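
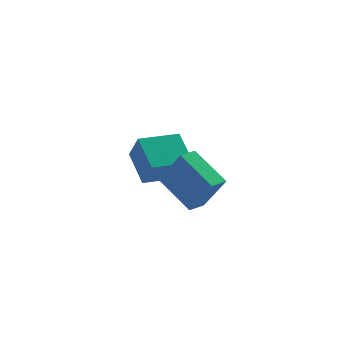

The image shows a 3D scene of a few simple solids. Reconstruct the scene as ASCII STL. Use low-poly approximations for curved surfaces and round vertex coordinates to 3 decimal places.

solid 
facet normal -0.967 -0.246 0.069
outer loop
vertex -0.769 -0.372 -0.248
vertex -1.072 1.056 0.603
vertex -1.029 0.306 -1.48
endloop
endfacet
facet normal 0.179 -0.845 -0.503
outer loop
vertex 0.692 0.744 -1.603
vertex -0.769 -0.372 -0.248
vertex -1.029 0.306 -1.48
endloop
endfacet
facet normal -0.967 -0.246 0.069
outer loop
vertex -1.029 0.306 -1.48
vertex -1.072 1.056 0.603
vertex -1.332 1.735 -0.629
endloop
endfacet
facet normal -0.182 0.474 -0.861
outer loop
vertex -1.332 1.735 -0.629
vertex 0.692 0.744 -1.603
vertex -1.029 0.306 -1.48
endloop
endfacet
facet normal 0.182 -0.475 0.861
outer loop
vertex -0.769 -0.372 -0.248
vertex 0.649 1.494 0.48
vertex -1.072 1.056 0.603
endloop
endfacet
facet normal 0.179 -0.845 -0.504
outer loop
vertex 0.952 0.065 -0.371
vertex -0.769 -0.372 -0.248
vertex 0.692 0.744 -1.603
endloop
endfacet
facet normal 0.182 -0.474 0.861
outer loop
vertex 0.952 0.065 -0.371
vertex 0.649 1.494 0.48
vertex -0.769 -0.372 -0.248
endloop
endfacet
facet normal -0.179 0.845 0.504
outer loop
vertex -1.072 1.056 0.603
vertex 0.649 1.494 0.48
vertex -1.332 1.735 -0.629
endloop
endfacet
facet normal -0.182 0.475 -0.861
outer loop
vertex 0.389 2.172 -0.752
vertex 0.692 0.744 -1.603
vertex -1.332 1.735 -0.629
endloop
endfacet
facet normal -0.179 0.846 0.503
outer loop
vertex -1.332 1.735 -0.629
vertex 0.649 1.494 0.48
vertex 0.389 2.172 -0.752
endloop
endfacet
facet normal 0.967 0.246 -0.068
outer loop
vertex 0.389 2.172 -0.752
vertex 0.952 0.065 -0.371
vertex 0.692 0.744 -1.603
endloop
endfacet
facet normal 0.967 0.246 -0.069
outer loop
vertex 0.649 1.494 0.48
vertex 0.952 0.065 -0.371
vertex 0.389 2.172 -0.752
endloop
endfacet
facet normal -0.483 0.728 0.487
outer loop
vertex -0.086 -2.86 1.821
vertex 0.553 -2.36 1.707
vertex -0.815 -2.288 0.242
endloop
endfacet
facet normal -0.780 -0.610 0.139
outer loop
vertex 0.107 -3.68 -0.687
vertex -0.086 -2.86 1.821
vertex -0.815 -2.288 0.242
endloop
endfacet
facet normal -0.482 0.728 0.486
outer loop
vertex -0.815 -2.288 0.242
vertex 0.553 -2.36 1.707
vertex -0.175 -1.788 0.128
endloop
endfacet
facet normal -0.398 0.312 -0.863
outer loop
vertex -0.175 -1.788 0.128
vertex 0.107 -3.68 -0.687
vertex -0.815 -2.288 0.242
endloop
endfacet
facet normal 0.398 -0.312 0.863
outer loop
vertex -0.086 -2.86 1.821
vertex 1.475 -3.752 0.778
vertex 0.553 -2.36 1.707
endloop
endfacet
facet normal -0.781 -0.609 0.139
outer loop
vertex 0.835 -4.252 0.892
vertex -0.086 -2.86 1.821
vertex 0.107 -3.68 -0.687
endloop
endfacet
facet normal 0.398 -0.313 0.863
outer loop
vertex 0.835 -4.252 0.892
vertex 1.475 -3.752 0.778
vertex -0.086 -2.86 1.821
endloop
endfacet
facet normal 0.780 0.610 -0.139
outer loop
vertex 0.553 -2.36 1.707
vertex 1.475 -3.752 0.778
vertex -0.175 -1.788 0.128
endloop
endfacet
facet normal -0.398 0.312 -0.863
outer loop
vertex 0.746 -3.18 -0.801
vertex 0.107 -3.68 -0.687
vertex -0.175 -1.788 0.128
endloop
endfacet
facet normal 0.780 0.609 -0.140
outer loop
vertex -0.175 -1.788 0.128
vertex 1.475 -3.752 0.778
vertex 0.746 -3.18 -0.801
endloop
endfacet
facet normal 0.483 -0.728 -0.486
outer loop
vertex 0.746 -3.18 -0.801
vertex 0.835 -4.252 0.892
vertex 0.107 -3.68 -0.687
endloop
endfacet
facet normal 0.482 -0.728 -0.487
outer loop
vertex 1.475 -3.752 0.778
vertex 0.835 -4.252 0.892
vertex 0.746 -3.18 -0.801
endloop
endfacet

endsolid


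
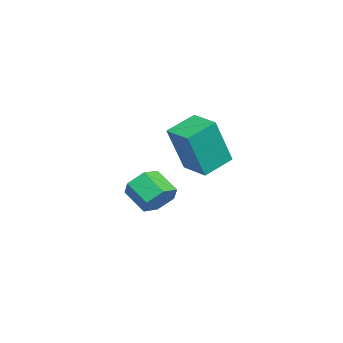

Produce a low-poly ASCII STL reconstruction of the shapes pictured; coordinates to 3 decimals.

solid 
facet normal -0.736 -0.677 0.014
outer loop
vertex -0.369 -1.02 3.968
vertex -1.068 -0.251 4.386
vertex -0.843 -0.539 2.289
endloop
endfacet
facet normal 0.624 -0.687 -0.373
outer loop
vertex -0.092 0.151 2.274
vertex -0.369 -1.02 3.968
vertex -0.843 -0.539 2.289
endloop
endfacet
facet normal -0.736 -0.677 0.014
outer loop
vertex -0.843 -0.539 2.289
vertex -1.068 -0.251 4.386
vertex -1.542 0.23 2.706
endloop
endfacet
facet normal -0.262 0.265 -0.928
outer loop
vertex -1.542 0.23 2.706
vertex -0.092 0.151 2.274
vertex -0.843 -0.539 2.289
endloop
endfacet
facet normal 0.263 -0.266 0.928
outer loop
vertex -0.369 -1.02 3.968
vertex -0.317 0.439 4.371
vertex -1.068 -0.251 4.386
endloop
endfacet
facet normal 0.624 -0.687 -0.373
outer loop
vertex 0.382 -0.33 3.954
vertex -0.369 -1.02 3.968
vertex -0.092 0.151 2.274
endloop
endfacet
facet normal 0.261 -0.266 0.928
outer loop
vertex 0.382 -0.33 3.954
vertex -0.317 0.439 4.371
vertex -0.369 -1.02 3.968
endloop
endfacet
facet normal -0.624 0.687 0.373
outer loop
vertex -1.068 -0.251 4.386
vertex -0.317 0.439 4.371
vertex -1.542 0.23 2.706
endloop
endfacet
facet normal -0.262 0.266 -0.928
outer loop
vertex -0.791 0.92 2.692
vertex -0.092 0.151 2.274
vertex -1.542 0.23 2.706
endloop
endfacet
facet normal -0.624 0.687 0.373
outer loop
vertex -1.542 0.23 2.706
vertex -0.317 0.439 4.371
vertex -0.791 0.92 2.692
endloop
endfacet
facet normal 0.736 0.677 -0.014
outer loop
vertex -0.791 0.92 2.692
vertex 0.382 -0.33 3.954
vertex -0.092 0.151 2.274
endloop
endfacet
facet normal 0.736 0.677 -0.014
outer loop
vertex -0.317 0.439 4.371
vertex 0.382 -0.33 3.954
vertex -0.791 0.92 2.692
endloop
endfacet
facet normal 0.564 0.633 -0.530
outer loop
vertex -2.919 -1.36 0.338
vertex -3.299 -1.491 -0.223
vertex -3.477 -0.977 0.202
endloop
endfacet
facet normal 0.169 0.539 0.825
outer loop
vertex -2.919 -1.36 0.338
vertex -3.477 -0.977 0.202
vertex -3.521 -2.039 0.904
endloop
endfacet
facet normal 0.170 0.539 0.825
outer loop
vertex -3.521 -2.039 0.904
vertex -3.477 -0.977 0.202
vertex -4.079 -1.656 0.769
endloop
endfacet
facet normal -0.564 -0.635 0.529
outer loop
vertex -3.521 -2.039 0.904
vertex -4.079 -1.656 0.769
vertex -3.901 -2.169 0.343
endloop
endfacet
facet normal 0.564 0.633 -0.530
outer loop
vertex -3.477 -0.977 0.202
vertex -3.299 -1.491 -0.223
vertex -3.857 -1.108 -0.359
endloop
endfacet
facet normal -0.616 0.749 0.243
outer loop
vertex -3.477 -0.977 0.202
vertex -3.857 -1.108 -0.359
vertex -4.079 -1.656 0.769
endloop
endfacet
facet normal -0.616 0.749 0.243
outer loop
vertex -4.079 -1.656 0.769
vertex -3.857 -1.108 -0.359
vertex -4.459 -1.787 0.208
endloop
endfacet
facet normal -0.563 -0.635 0.529
outer loop
vertex -4.079 -1.656 0.769
vertex -4.459 -1.787 0.208
vertex -3.901 -2.169 0.343
endloop
endfacet
facet normal 0.564 0.634 -0.529
outer loop
vertex -3.857 -1.108 -0.359
vertex -3.299 -1.491 -0.223
vertex -3.679 -1.621 -0.784
endloop
endfacet
facet normal -0.785 0.210 -0.582
outer loop
vertex -3.857 -1.108 -0.359
vertex -3.679 -1.621 -0.784
vertex -4.459 -1.787 0.208
endloop
endfacet
facet normal -0.785 0.211 -0.582
outer loop
vertex -4.459 -1.787 0.208
vertex -3.679 -1.621 -0.784
vertex -4.281 -2.3 -0.218
endloop
endfacet
facet normal -0.563 -0.635 0.529
outer loop
vertex -4.459 -1.787 0.208
vertex -4.281 -2.3 -0.218
vertex -3.901 -2.169 0.343
endloop
endfacet
facet normal 0.564 0.635 -0.529
outer loop
vertex -3.679 -1.621 -0.784
vertex -3.299 -1.491 -0.223
vertex -3.121 -2.004 -0.649
endloop
endfacet
facet normal -0.170 -0.538 -0.826
outer loop
vertex -3.679 -1.621 -0.784
vertex -3.121 -2.004 -0.649
vertex -4.281 -2.3 -0.218
endloop
endfacet
facet normal -0.169 -0.539 -0.825
outer loop
vertex -4.281 -2.3 -0.218
vertex -3.121 -2.004 -0.649
vertex -3.723 -2.683 -0.082
endloop
endfacet
facet normal -0.564 -0.633 0.530
outer loop
vertex -4.281 -2.3 -0.218
vertex -3.723 -2.683 -0.082
vertex -3.901 -2.169 0.343
endloop
endfacet
facet normal 0.563 0.635 -0.529
outer loop
vertex -3.121 -2.004 -0.649
vertex -3.299 -1.491 -0.223
vertex -2.741 -1.873 -0.088
endloop
endfacet
facet normal 0.616 -0.749 -0.243
outer loop
vertex -3.121 -2.004 -0.649
vertex -2.741 -1.873 -0.088
vertex -3.723 -2.683 -0.082
endloop
endfacet
facet normal 0.616 -0.749 -0.243
outer loop
vertex -3.723 -2.683 -0.082
vertex -2.741 -1.873 -0.088
vertex -3.343 -2.552 0.479
endloop
endfacet
facet normal -0.564 -0.633 0.530
outer loop
vertex -3.723 -2.683 -0.082
vertex -3.343 -2.552 0.479
vertex -3.901 -2.169 0.343
endloop
endfacet
facet normal 0.563 0.635 -0.529
outer loop
vertex -2.741 -1.873 -0.088
vertex -3.299 -1.491 -0.223
vertex -2.919 -1.36 0.338
endloop
endfacet
facet normal 0.786 -0.211 0.582
outer loop
vertex -2.741 -1.873 -0.088
vertex -2.919 -1.36 0.338
vertex -3.343 -2.552 0.479
endloop
endfacet
facet normal 0.785 -0.210 0.583
outer loop
vertex -3.343 -2.552 0.479
vertex -2.919 -1.36 0.338
vertex -3.521 -2.039 0.904
endloop
endfacet
facet normal -0.564 -0.634 0.529
outer loop
vertex -3.343 -2.552 0.479
vertex -3.521 -2.039 0.904
vertex -3.901 -2.169 0.343
endloop
endfacet

endsolid


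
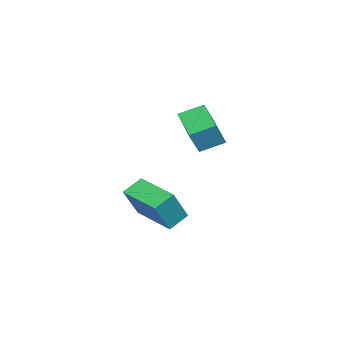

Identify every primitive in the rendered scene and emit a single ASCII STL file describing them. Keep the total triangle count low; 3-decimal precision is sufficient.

solid 
facet normal -0.474 0.211 -0.855
outer loop
vertex 2.707 3.89 3.916
vertex 4.265 4.84 3.287
vertex 3.133 2.868 3.427
endloop
endfacet
facet normal -0.807 -0.492 0.326
outer loop
vertex 3.735 2.6 4.513
vertex 2.707 3.89 3.916
vertex 3.133 2.868 3.427
endloop
endfacet
facet normal -0.474 0.212 -0.855
outer loop
vertex 3.133 2.868 3.427
vertex 4.265 4.84 3.287
vertex 4.691 3.819 2.798
endloop
endfacet
facet normal 0.352 -0.844 -0.404
outer loop
vertex 4.691 3.819 2.798
vertex 3.735 2.6 4.513
vertex 3.133 2.868 3.427
endloop
endfacet
facet normal -0.352 0.845 0.404
outer loop
vertex 2.707 3.89 3.916
vertex 4.867 4.572 4.373
vertex 4.265 4.84 3.287
endloop
endfacet
facet normal -0.807 -0.493 0.325
outer loop
vertex 3.309 3.621 5.002
vertex 2.707 3.89 3.916
vertex 3.735 2.6 4.513
endloop
endfacet
facet normal -0.352 0.844 0.404
outer loop
vertex 3.309 3.621 5.002
vertex 4.867 4.572 4.373
vertex 2.707 3.89 3.916
endloop
endfacet
facet normal 0.807 0.493 -0.326
outer loop
vertex 4.265 4.84 3.287
vertex 4.867 4.572 4.373
vertex 4.691 3.819 2.798
endloop
endfacet
facet normal 0.352 -0.844 -0.404
outer loop
vertex 5.293 3.55 3.884
vertex 3.735 2.6 4.513
vertex 4.691 3.819 2.798
endloop
endfacet
facet normal 0.807 0.492 -0.326
outer loop
vertex 4.691 3.819 2.798
vertex 4.867 4.572 4.373
vertex 5.293 3.55 3.884
endloop
endfacet
facet normal 0.474 -0.212 0.855
outer loop
vertex 5.293 3.55 3.884
vertex 3.309 3.621 5.002
vertex 3.735 2.6 4.513
endloop
endfacet
facet normal 0.474 -0.211 0.855
outer loop
vertex 4.867 4.572 4.373
vertex 3.309 3.621 5.002
vertex 5.293 3.55 3.884
endloop
endfacet
facet normal -0.534 -0.831 0.157
outer loop
vertex 3.978 0.269 -0.118
vertex 3.251 0.848 0.471
vertex 3.002 0.606 -1.653
endloop
endfacet
facet normal 0.661 -0.526 -0.536
outer loop
vertex 4.149 2.392 -1.991
vertex 3.978 0.269 -0.118
vertex 3.002 0.606 -1.653
endloop
endfacet
facet normal -0.533 -0.831 0.157
outer loop
vertex 3.002 0.606 -1.653
vertex 3.251 0.848 0.471
vertex 2.275 1.184 -1.064
endloop
endfacet
facet normal -0.528 0.182 -0.830
outer loop
vertex 2.275 1.184 -1.064
vertex 4.149 2.392 -1.991
vertex 3.002 0.606 -1.653
endloop
endfacet
facet normal 0.528 -0.182 0.830
outer loop
vertex 3.978 0.269 -0.118
vertex 4.398 2.634 0.133
vertex 3.251 0.848 0.471
endloop
endfacet
facet normal 0.661 -0.526 -0.535
outer loop
vertex 5.125 2.056 -0.456
vertex 3.978 0.269 -0.118
vertex 4.149 2.392 -1.991
endloop
endfacet
facet normal 0.528 -0.182 0.830
outer loop
vertex 5.125 2.056 -0.456
vertex 4.398 2.634 0.133
vertex 3.978 0.269 -0.118
endloop
endfacet
facet normal -0.661 0.526 0.535
outer loop
vertex 3.251 0.848 0.471
vertex 4.398 2.634 0.133
vertex 2.275 1.184 -1.064
endloop
endfacet
facet normal -0.528 0.182 -0.830
outer loop
vertex 3.422 2.971 -1.402
vertex 4.149 2.392 -1.991
vertex 2.275 1.184 -1.064
endloop
endfacet
facet normal -0.661 0.526 0.536
outer loop
vertex 2.275 1.184 -1.064
vertex 4.398 2.634 0.133
vertex 3.422 2.971 -1.402
endloop
endfacet
facet normal 0.534 0.831 -0.158
outer loop
vertex 3.422 2.971 -1.402
vertex 5.125 2.056 -0.456
vertex 4.149 2.392 -1.991
endloop
endfacet
facet normal 0.534 0.831 -0.157
outer loop
vertex 4.398 2.634 0.133
vertex 5.125 2.056 -0.456
vertex 3.422 2.971 -1.402
endloop
endfacet

endsolid


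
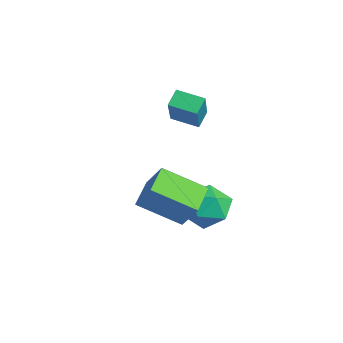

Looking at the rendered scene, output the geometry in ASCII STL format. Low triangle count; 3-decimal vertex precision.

solid 
facet normal -0.489 0.587 0.645
outer loop
vertex -1.085 -2.364 4.213
vertex -0.327 -1.413 3.922
vertex -2.458 -1.756 2.619
endloop
endfacet
facet normal -0.607 -0.760 0.233
outer loop
vertex -2.033 -2.267 2.058
vertex -1.085 -2.364 4.213
vertex -2.458 -1.756 2.619
endloop
endfacet
facet normal -0.489 0.588 0.645
outer loop
vertex -2.458 -1.756 2.619
vertex -0.327 -1.413 3.922
vertex -1.7 -0.806 2.328
endloop
endfacet
facet normal -0.627 0.277 -0.728
outer loop
vertex -1.7 -0.806 2.328
vertex -2.033 -2.267 2.058
vertex -2.458 -1.756 2.619
endloop
endfacet
facet normal 0.627 -0.277 0.728
outer loop
vertex -1.085 -2.364 4.213
vertex 0.098 -1.924 3.361
vertex -0.327 -1.413 3.922
endloop
endfacet
facet normal -0.606 -0.761 0.232
outer loop
vertex -0.66 -2.874 3.652
vertex -1.085 -2.364 4.213
vertex -2.033 -2.267 2.058
endloop
endfacet
facet normal 0.627 -0.278 0.728
outer loop
vertex -0.66 -2.874 3.652
vertex 0.098 -1.924 3.361
vertex -1.085 -2.364 4.213
endloop
endfacet
facet normal 0.607 0.760 -0.233
outer loop
vertex -0.327 -1.413 3.922
vertex 0.098 -1.924 3.361
vertex -1.7 -0.806 2.328
endloop
endfacet
facet normal -0.627 0.277 -0.728
outer loop
vertex -1.275 -1.316 1.767
vertex -2.033 -2.267 2.058
vertex -1.7 -0.806 2.328
endloop
endfacet
facet normal 0.606 0.761 -0.232
outer loop
vertex -1.7 -0.806 2.328
vertex 0.098 -1.924 3.361
vertex -1.275 -1.316 1.767
endloop
endfacet
facet normal 0.489 -0.587 -0.645
outer loop
vertex -1.275 -1.316 1.767
vertex -0.66 -2.874 3.652
vertex -2.033 -2.267 2.058
endloop
endfacet
facet normal 0.489 -0.587 -0.645
outer loop
vertex 0.098 -1.924 3.361
vertex -0.66 -2.874 3.652
vertex -1.275 -1.316 1.767
endloop
endfacet
facet normal -0.544 -0.225 -0.808
outer loop
vertex 1.341 -4.478 0.626
vertex 2.162 -2.863 -0.376
vertex 2.376 -5.296 0.156
endloop
endfacet
facet normal -0.397 -0.780 0.484
outer loop
vertex 3.198 -4.957 1.376
vertex 1.341 -4.478 0.626
vertex 2.376 -5.296 0.156
endloop
endfacet
facet normal -0.544 -0.225 -0.808
outer loop
vertex 2.376 -5.296 0.156
vertex 2.162 -2.863 -0.376
vertex 3.197 -3.681 -0.846
endloop
endfacet
facet normal 0.739 -0.584 -0.336
outer loop
vertex 3.197 -3.681 -0.846
vertex 3.198 -4.957 1.376
vertex 2.376 -5.296 0.156
endloop
endfacet
facet normal -0.739 0.584 0.336
outer loop
vertex 1.341 -4.478 0.626
vertex 2.984 -2.524 0.844
vertex 2.162 -2.863 -0.376
endloop
endfacet
facet normal -0.397 -0.780 0.484
outer loop
vertex 2.163 -4.139 1.846
vertex 1.341 -4.478 0.626
vertex 3.198 -4.957 1.376
endloop
endfacet
facet normal -0.739 0.584 0.336
outer loop
vertex 2.163 -4.139 1.846
vertex 2.984 -2.524 0.844
vertex 1.341 -4.478 0.626
endloop
endfacet
facet normal 0.397 0.780 -0.484
outer loop
vertex 2.162 -2.863 -0.376
vertex 2.984 -2.524 0.844
vertex 3.197 -3.681 -0.846
endloop
endfacet
facet normal 0.739 -0.584 -0.336
outer loop
vertex 4.019 -3.342 0.374
vertex 3.198 -4.957 1.376
vertex 3.197 -3.681 -0.846
endloop
endfacet
facet normal 0.397 0.780 -0.484
outer loop
vertex 3.197 -3.681 -0.846
vertex 2.984 -2.524 0.844
vertex 4.019 -3.342 0.374
endloop
endfacet
facet normal 0.544 0.225 0.808
outer loop
vertex 4.019 -3.342 0.374
vertex 2.163 -4.139 1.846
vertex 3.198 -4.957 1.376
endloop
endfacet
facet normal 0.544 0.225 0.808
outer loop
vertex 2.984 -2.524 0.844
vertex 2.163 -4.139 1.846
vertex 4.019 -3.342 0.374
endloop
endfacet
facet normal -0.467 -0.845 0.259
outer loop
vertex 0.125 -2.301 -1.243
vertex 0.949 -2.918 -1.771
vertex 1.062 -2.638 -0.655
endloop
endfacet
facet normal -0.584 -0.332 0.741
outer loop
vertex 0.125 -2.301 -1.243
vertex 1.062 -2.638 -0.655
vertex 0.641 -1.571 -0.509
endloop
endfacet
facet normal -0.887 0.220 0.405
outer loop
vertex 0.125 -2.301 -1.243
vertex 0.641 -1.571 -0.509
vertex 0.267 -1.191 -1.536
endloop
endfacet
facet normal -0.958 0.048 -0.284
outer loop
vertex 0.125 -2.301 -1.243
vertex 0.267 -1.191 -1.536
vertex 0.457 -2.024 -2.316
endloop
endfacet
facet normal -0.697 -0.612 -0.374
outer loop
vertex 0.125 -2.301 -1.243
vertex 0.457 -2.024 -2.316
vertex 0.949 -2.918 -1.771
endloop
endfacet
facet normal 0.048 -0.117 0.992
outer loop
vertex 0.641 -1.571 -0.509
vertex 1.062 -2.638 -0.655
vertex 1.783 -1.736 -0.584
endloop
endfacet
facet normal 0.238 -0.947 0.214
outer loop
vertex 1.062 -2.638 -0.655
vertex 0.949 -2.918 -1.771
vertex 1.973 -2.569 -1.364
endloop
endfacet
facet normal -0.135 -0.569 -0.811
outer loop
vertex 0.949 -2.918 -1.771
vertex 0.457 -2.024 -2.316
vertex 1.599 -2.189 -2.391
endloop
endfacet
facet normal -0.556 0.497 -0.666
outer loop
vertex 0.457 -2.024 -2.316
vertex 0.267 -1.191 -1.536
vertex 1.178 -1.122 -2.245
endloop
endfacet
facet normal -0.443 0.776 0.449
outer loop
vertex 0.267 -1.191 -1.536
vertex 0.641 -1.571 -0.509
vertex 1.291 -0.842 -1.129
endloop
endfacet
facet normal 0.958 -0.048 0.284
outer loop
vertex 2.115 -1.459 -1.657
vertex 1.783 -1.736 -0.584
vertex 1.973 -2.569 -1.364
endloop
endfacet
facet normal 0.887 -0.220 -0.405
outer loop
vertex 2.115 -1.459 -1.657
vertex 1.973 -2.569 -1.364
vertex 1.599 -2.189 -2.391
endloop
endfacet
facet normal 0.584 0.332 -0.741
outer loop
vertex 2.115 -1.459 -1.657
vertex 1.599 -2.189 -2.391
vertex 1.178 -1.122 -2.245
endloop
endfacet
facet normal 0.467 0.845 -0.259
outer loop
vertex 2.115 -1.459 -1.657
vertex 1.178 -1.122 -2.245
vertex 1.291 -0.842 -1.129
endloop
endfacet
facet normal 0.697 0.612 0.374
outer loop
vertex 2.115 -1.459 -1.657
vertex 1.291 -0.842 -1.129
vertex 1.783 -1.736 -0.584
endloop
endfacet
facet normal 0.556 -0.497 0.666
outer loop
vertex 1.973 -2.569 -1.364
vertex 1.783 -1.736 -0.584
vertex 1.062 -2.638 -0.655
endloop
endfacet
facet normal 0.443 -0.776 -0.449
outer loop
vertex 1.599 -2.189 -2.391
vertex 1.973 -2.569 -1.364
vertex 0.949 -2.918 -1.771
endloop
endfacet
facet normal -0.048 0.117 -0.992
outer loop
vertex 1.178 -1.122 -2.245
vertex 1.599 -2.189 -2.391
vertex 0.457 -2.024 -2.316
endloop
endfacet
facet normal -0.238 0.947 -0.214
outer loop
vertex 1.291 -0.842 -1.129
vertex 1.178 -1.122 -2.245
vertex 0.267 -1.191 -1.536
endloop
endfacet
facet normal 0.135 0.569 0.811
outer loop
vertex 1.783 -1.736 -0.584
vertex 1.291 -0.842 -1.129
vertex 0.641 -1.571 -0.509
endloop
endfacet

endsolid


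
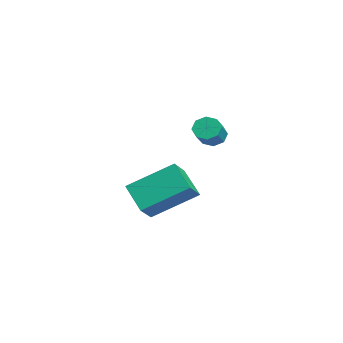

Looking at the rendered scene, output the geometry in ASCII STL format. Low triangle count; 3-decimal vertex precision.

solid 
facet normal -0.628 0.466 -0.622
outer loop
vertex -1.373 -3.197 -4.404
vertex -1.134 -1.419 -3.313
vertex -0.304 -2.843 -5.218
endloop
endfacet
facet normal -0.115 -0.847 -0.519
outer loop
vertex 0.394 -3.361 -4.527
vertex -1.373 -3.197 -4.404
vertex -0.304 -2.843 -5.218
endloop
endfacet
facet normal -0.628 0.467 -0.623
outer loop
vertex -0.304 -2.843 -5.218
vertex -1.134 -1.419 -3.313
vertex -0.064 -1.064 -4.127
endloop
endfacet
facet normal 0.769 0.255 -0.586
outer loop
vertex -0.064 -1.064 -4.127
vertex 0.394 -3.361 -4.527
vertex -0.304 -2.843 -5.218
endloop
endfacet
facet normal -0.769 -0.256 0.585
outer loop
vertex -1.373 -3.197 -4.404
vertex -0.436 -1.937 -2.622
vertex -1.134 -1.419 -3.313
endloop
endfacet
facet normal -0.115 -0.846 -0.520
outer loop
vertex -0.676 -3.716 -3.713
vertex -1.373 -3.197 -4.404
vertex 0.394 -3.361 -4.527
endloop
endfacet
facet normal -0.770 -0.255 0.585
outer loop
vertex -0.676 -3.716 -3.713
vertex -0.436 -1.937 -2.622
vertex -1.373 -3.197 -4.404
endloop
endfacet
facet normal 0.114 0.847 0.519
outer loop
vertex -1.134 -1.419 -3.313
vertex -0.436 -1.937 -2.622
vertex -0.064 -1.064 -4.127
endloop
endfacet
facet normal 0.770 0.255 -0.585
outer loop
vertex 0.633 -1.583 -3.436
vertex 0.394 -3.361 -4.527
vertex -0.064 -1.064 -4.127
endloop
endfacet
facet normal 0.115 0.847 0.520
outer loop
vertex -0.064 -1.064 -4.127
vertex -0.436 -1.937 -2.622
vertex 0.633 -1.583 -3.436
endloop
endfacet
facet normal 0.628 -0.466 0.623
outer loop
vertex 0.633 -1.583 -3.436
vertex -0.676 -3.716 -3.713
vertex 0.394 -3.361 -4.527
endloop
endfacet
facet normal 0.628 -0.467 0.622
outer loop
vertex -0.436 -1.937 -2.622
vertex -0.676 -3.716 -3.713
vertex 0.633 -1.583 -3.436
endloop
endfacet
facet normal -0.708 0.375 -0.598
outer loop
vertex 2.395 -1.152 -0.716
vertex 2.071 -1.1 -0.3
vertex 2.433 -0.791 -0.535
endloop
endfacet
facet normal 0.700 0.260 -0.666
outer loop
vertex 2.395 -1.152 -0.716
vertex 2.433 -0.791 -0.535
vertex 3.153 -1.553 -0.076
endloop
endfacet
facet normal 0.700 0.261 -0.664
outer loop
vertex 3.153 -1.553 -0.076
vertex 2.433 -0.791 -0.535
vertex 3.19 -1.192 0.105
endloop
endfacet
facet normal 0.708 -0.373 0.599
outer loop
vertex 3.153 -1.553 -0.076
vertex 3.19 -1.192 0.105
vertex 2.829 -1.5 0.34
endloop
endfacet
facet normal -0.708 0.374 -0.599
outer loop
vertex 2.433 -0.791 -0.535
vertex 2.071 -1.1 -0.3
vertex 2.258 -0.611 -0.216
endloop
endfacet
facet normal 0.560 0.814 -0.152
outer loop
vertex 2.433 -0.791 -0.535
vertex 2.258 -0.611 -0.216
vertex 3.19 -1.192 0.105
endloop
endfacet
facet normal 0.560 0.814 -0.154
outer loop
vertex 3.19 -1.192 0.105
vertex 2.258 -0.611 -0.216
vertex 3.016 -1.012 0.424
endloop
endfacet
facet normal 0.709 -0.374 0.598
outer loop
vertex 3.19 -1.192 0.105
vertex 3.016 -1.012 0.424
vertex 2.829 -1.5 0.34
endloop
endfacet
facet normal -0.709 0.374 -0.598
outer loop
vertex 2.258 -0.611 -0.216
vertex 2.071 -1.1 -0.3
vertex 1.975 -0.717 0.053
endloop
endfacet
facet normal 0.092 0.889 0.448
outer loop
vertex 2.258 -0.611 -0.216
vertex 1.975 -0.717 0.053
vertex 3.016 -1.012 0.424
endloop
endfacet
facet normal 0.093 0.890 0.447
outer loop
vertex 3.016 -1.012 0.424
vertex 1.975 -0.717 0.053
vertex 2.732 -1.118 0.694
endloop
endfacet
facet normal 0.708 -0.374 0.598
outer loop
vertex 3.016 -1.012 0.424
vertex 2.732 -1.118 0.694
vertex 2.829 -1.5 0.34
endloop
endfacet
facet normal -0.708 0.375 -0.599
outer loop
vertex 1.975 -0.717 0.053
vertex 2.071 -1.1 -0.3
vertex 1.747 -1.047 0.116
endloop
endfacet
facet normal -0.429 0.446 0.786
outer loop
vertex 1.975 -0.717 0.053
vertex 1.747 -1.047 0.116
vertex 2.732 -1.118 0.694
endloop
endfacet
facet normal -0.430 0.443 0.787
outer loop
vertex 2.732 -1.118 0.694
vertex 1.747 -1.047 0.116
vertex 2.505 -1.448 0.756
endloop
endfacet
facet normal 0.708 -0.375 0.598
outer loop
vertex 2.732 -1.118 0.694
vertex 2.505 -1.448 0.756
vertex 2.829 -1.5 0.34
endloop
endfacet
facet normal -0.708 0.373 -0.599
outer loop
vertex 1.747 -1.047 0.116
vertex 2.071 -1.1 -0.3
vertex 1.71 -1.408 -0.065
endloop
endfacet
facet normal -0.700 -0.262 0.665
outer loop
vertex 1.747 -1.047 0.116
vertex 1.71 -1.408 -0.065
vertex 2.505 -1.448 0.756
endloop
endfacet
facet normal -0.700 -0.260 0.665
outer loop
vertex 2.505 -1.448 0.756
vertex 1.71 -1.408 -0.065
vertex 2.467 -1.809 0.575
endloop
endfacet
facet normal 0.708 -0.375 0.598
outer loop
vertex 2.505 -1.448 0.756
vertex 2.467 -1.809 0.575
vertex 2.829 -1.5 0.34
endloop
endfacet
facet normal -0.709 0.374 -0.598
outer loop
vertex 1.71 -1.408 -0.065
vertex 2.071 -1.1 -0.3
vertex 1.884 -1.588 -0.384
endloop
endfacet
facet normal -0.561 -0.814 0.153
outer loop
vertex 1.71 -1.408 -0.065
vertex 1.884 -1.588 -0.384
vertex 2.467 -1.809 0.575
endloop
endfacet
facet normal -0.560 -0.815 0.153
outer loop
vertex 2.467 -1.809 0.575
vertex 1.884 -1.588 -0.384
vertex 2.642 -1.989 0.256
endloop
endfacet
facet normal 0.708 -0.374 0.599
outer loop
vertex 2.467 -1.809 0.575
vertex 2.642 -1.989 0.256
vertex 2.829 -1.5 0.34
endloop
endfacet
facet normal -0.708 0.374 -0.598
outer loop
vertex 1.884 -1.588 -0.384
vertex 2.071 -1.1 -0.3
vertex 2.168 -1.482 -0.654
endloop
endfacet
facet normal -0.093 -0.890 -0.447
outer loop
vertex 1.884 -1.588 -0.384
vertex 2.168 -1.482 -0.654
vertex 2.642 -1.989 0.256
endloop
endfacet
facet normal -0.092 -0.889 -0.448
outer loop
vertex 2.642 -1.989 0.256
vertex 2.168 -1.482 -0.654
vertex 2.925 -1.883 -0.013
endloop
endfacet
facet normal 0.709 -0.374 0.598
outer loop
vertex 2.642 -1.989 0.256
vertex 2.925 -1.883 -0.013
vertex 2.829 -1.5 0.34
endloop
endfacet
facet normal -0.708 0.375 -0.598
outer loop
vertex 2.168 -1.482 -0.654
vertex 2.071 -1.1 -0.3
vertex 2.395 -1.152 -0.716
endloop
endfacet
facet normal 0.430 -0.444 -0.786
outer loop
vertex 2.168 -1.482 -0.654
vertex 2.395 -1.152 -0.716
vertex 2.925 -1.883 -0.013
endloop
endfacet
facet normal 0.428 -0.446 -0.786
outer loop
vertex 2.925 -1.883 -0.013
vertex 2.395 -1.152 -0.716
vertex 3.153 -1.553 -0.076
endloop
endfacet
facet normal 0.708 -0.375 0.599
outer loop
vertex 2.925 -1.883 -0.013
vertex 3.153 -1.553 -0.076
vertex 2.829 -1.5 0.34
endloop
endfacet

endsolid


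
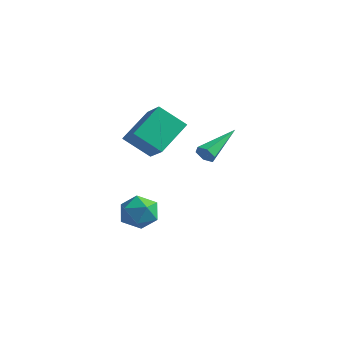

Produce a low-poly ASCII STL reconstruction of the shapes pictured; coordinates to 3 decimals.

solid 
facet normal 0.056 0.994 0.089
outer loop
vertex -0.174 2.015 -1.487
vertex -0.855 1.989 -0.771
vertex 0.104 1.915 -0.543
endloop
endfacet
facet normal 0.681 0.722 -0.124
outer loop
vertex -0.174 2.015 -1.487
vertex 0.104 1.915 -0.543
vertex 0.544 1.379 -1.248
endloop
endfacet
facet normal 0.571 0.368 -0.734
outer loop
vertex -0.174 2.015 -1.487
vertex 0.544 1.379 -1.248
vertex -0.142 1.122 -1.91
endloop
endfacet
facet normal -0.122 0.421 -0.899
outer loop
vertex -0.174 2.015 -1.487
vertex -0.142 1.122 -1.91
vertex -1.007 1.499 -1.616
endloop
endfacet
facet normal -0.441 0.809 -0.390
outer loop
vertex -0.174 2.015 -1.487
vertex -1.007 1.499 -1.616
vertex -0.855 1.989 -0.771
endloop
endfacet
facet normal 0.895 0.252 0.367
outer loop
vertex 0.544 1.379 -1.248
vertex 0.104 1.915 -0.543
vertex 0.307 0.961 -0.384
endloop
endfacet
facet normal -0.116 0.692 0.712
outer loop
vertex 0.104 1.915 -0.543
vertex -0.855 1.989 -0.771
vertex -0.558 1.338 -0.09
endloop
endfacet
facet normal -0.918 0.392 -0.062
outer loop
vertex -0.855 1.989 -0.771
vertex -1.007 1.499 -1.616
vertex -1.244 1.081 -0.752
endloop
endfacet
facet normal -0.403 -0.233 -0.885
outer loop
vertex -1.007 1.499 -1.616
vertex -0.142 1.122 -1.91
vertex -0.804 0.545 -1.457
endloop
endfacet
facet normal 0.717 -0.320 -0.619
outer loop
vertex -0.142 1.122 -1.91
vertex 0.544 1.379 -1.248
vertex 0.155 0.471 -1.229
endloop
endfacet
facet normal 0.122 -0.421 0.899
outer loop
vertex -0.526 0.445 -0.513
vertex 0.307 0.961 -0.384
vertex -0.558 1.338 -0.09
endloop
endfacet
facet normal -0.571 -0.368 0.734
outer loop
vertex -0.526 0.445 -0.513
vertex -0.558 1.338 -0.09
vertex -1.244 1.081 -0.752
endloop
endfacet
facet normal -0.681 -0.722 0.124
outer loop
vertex -0.526 0.445 -0.513
vertex -1.244 1.081 -0.752
vertex -0.804 0.545 -1.457
endloop
endfacet
facet normal -0.056 -0.994 -0.089
outer loop
vertex -0.526 0.445 -0.513
vertex -0.804 0.545 -1.457
vertex 0.155 0.471 -1.229
endloop
endfacet
facet normal 0.441 -0.809 0.390
outer loop
vertex -0.526 0.445 -0.513
vertex 0.155 0.471 -1.229
vertex 0.307 0.961 -0.384
endloop
endfacet
facet normal 0.403 0.233 0.885
outer loop
vertex -0.558 1.338 -0.09
vertex 0.307 0.961 -0.384
vertex 0.104 1.915 -0.543
endloop
endfacet
facet normal -0.717 0.320 0.619
outer loop
vertex -1.244 1.081 -0.752
vertex -0.558 1.338 -0.09
vertex -0.855 1.989 -0.771
endloop
endfacet
facet normal -0.895 -0.252 -0.367
outer loop
vertex -0.804 0.545 -1.457
vertex -1.244 1.081 -0.752
vertex -1.007 1.499 -1.616
endloop
endfacet
facet normal 0.116 -0.692 -0.712
outer loop
vertex 0.155 0.471 -1.229
vertex -0.804 0.545 -1.457
vertex -0.142 1.122 -1.91
endloop
endfacet
facet normal 0.918 -0.392 0.062
outer loop
vertex 0.307 0.961 -0.384
vertex 0.155 0.471 -1.229
vertex 0.544 1.379 -1.248
endloop
endfacet
facet normal -0.048 -0.928 -0.371
outer loop
vertex 2.627 2.539 2.456
vertex 2.339 2.387 2.874
vertex 2.098 2.573 2.44
endloop
endfacet
facet normal 0.061 0.554 -0.830
outer loop
vertex 2.627 2.539 2.456
vertex 2.098 2.573 2.44
vertex 2.441 4.373 3.666
endloop
endfacet
facet normal -0.048 -0.928 -0.371
outer loop
vertex 2.098 2.573 2.44
vertex 2.339 2.387 2.874
vertex 1.81 2.421 2.858
endloop
endfacet
facet normal -0.809 0.428 -0.402
outer loop
vertex 2.098 2.573 2.44
vertex 1.81 2.421 2.858
vertex 2.441 4.373 3.666
endloop
endfacet
facet normal -0.048 -0.928 -0.371
outer loop
vertex 1.81 2.421 2.858
vertex 2.339 2.387 2.874
vertex 2.051 2.235 3.292
endloop
endfacet
facet normal -0.860 0.068 0.507
outer loop
vertex 1.81 2.421 2.858
vertex 2.051 2.235 3.292
vertex 2.441 4.373 3.666
endloop
endfacet
facet normal -0.046 -0.928 -0.369
outer loop
vertex 2.051 2.235 3.292
vertex 2.339 2.387 2.874
vertex 2.579 2.202 3.309
endloop
endfacet
facet normal -0.042 -0.165 0.985
outer loop
vertex 2.051 2.235 3.292
vertex 2.579 2.202 3.309
vertex 2.441 4.373 3.666
endloop
endfacet
facet normal -0.047 -0.928 -0.369
outer loop
vertex 2.579 2.202 3.309
vertex 2.339 2.387 2.874
vertex 2.868 2.354 2.89
endloop
endfacet
facet normal 0.829 -0.039 0.558
outer loop
vertex 2.579 2.202 3.309
vertex 2.868 2.354 2.89
vertex 2.441 4.373 3.666
endloop
endfacet
facet normal -0.047 -0.928 -0.370
outer loop
vertex 2.868 2.354 2.89
vertex 2.339 2.387 2.874
vertex 2.627 2.539 2.456
endloop
endfacet
facet normal 0.879 0.321 -0.351
outer loop
vertex 2.868 2.354 2.89
vertex 2.627 2.539 2.456
vertex 2.441 4.373 3.666
endloop
endfacet
facet normal -0.673 -0.377 0.636
outer loop
vertex 0.2 1.946 5.298
vertex -0.885 2.514 4.486
vertex 0.128 0.313 4.253
endloop
endfacet
facet normal 0.739 -0.386 0.552
outer loop
vertex 1.185 0.906 3.254
vertex 0.2 1.946 5.298
vertex 0.128 0.313 4.253
endloop
endfacet
facet normal -0.674 -0.377 0.635
outer loop
vertex 0.128 0.313 4.253
vertex -0.885 2.514 4.486
vertex -0.957 0.881 3.44
endloop
endfacet
facet normal -0.037 -0.842 -0.539
outer loop
vertex -0.957 0.881 3.44
vertex 1.185 0.906 3.254
vertex 0.128 0.313 4.253
endloop
endfacet
facet normal 0.037 0.842 0.539
outer loop
vertex 0.2 1.946 5.298
vertex 0.172 3.107 3.487
vertex -0.885 2.514 4.486
endloop
endfacet
facet normal 0.738 -0.386 0.553
outer loop
vertex 1.257 2.539 4.3
vertex 0.2 1.946 5.298
vertex 1.185 0.906 3.254
endloop
endfacet
facet normal 0.037 0.842 0.539
outer loop
vertex 1.257 2.539 4.3
vertex 0.172 3.107 3.487
vertex 0.2 1.946 5.298
endloop
endfacet
facet normal -0.739 0.386 -0.552
outer loop
vertex -0.885 2.514 4.486
vertex 0.172 3.107 3.487
vertex -0.957 0.881 3.44
endloop
endfacet
facet normal -0.037 -0.841 -0.539
outer loop
vertex 0.1 1.474 2.442
vertex 1.185 0.906 3.254
vertex -0.957 0.881 3.44
endloop
endfacet
facet normal -0.739 0.386 -0.553
outer loop
vertex -0.957 0.881 3.44
vertex 0.172 3.107 3.487
vertex 0.1 1.474 2.442
endloop
endfacet
facet normal 0.673 0.377 -0.636
outer loop
vertex 0.1 1.474 2.442
vertex 1.257 2.539 4.3
vertex 1.185 0.906 3.254
endloop
endfacet
facet normal 0.674 0.377 -0.636
outer loop
vertex 0.172 3.107 3.487
vertex 1.257 2.539 4.3
vertex 0.1 1.474 2.442
endloop
endfacet

endsolid


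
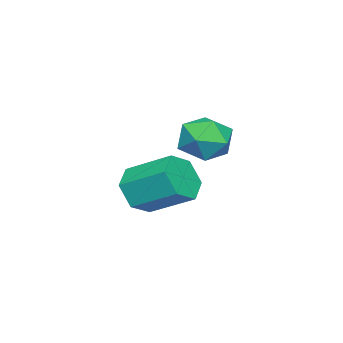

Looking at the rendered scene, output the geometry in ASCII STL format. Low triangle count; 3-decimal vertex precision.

solid 
facet normal 0.002 -0.885 -0.465
outer loop
vertex -1.705 -1.619 -0.325
vertex -2.548 -1.371 -0.801
vertex -1.661 -1.155 -1.209
endloop
endfacet
facet normal 0.999 -0.019 0.040
outer loop
vertex -1.705 -1.619 -0.325
vertex -1.661 -1.155 -1.209
vertex -1.709 0.063 0.558
endloop
endfacet
facet normal 0.999 -0.019 0.040
outer loop
vertex -1.709 0.063 0.558
vertex -1.661 -1.155 -1.209
vertex -1.665 0.527 -0.327
endloop
endfacet
facet normal -0.002 0.886 0.464
outer loop
vertex -1.709 0.063 0.558
vertex -1.665 0.527 -0.327
vertex -2.552 0.311 0.081
endloop
endfacet
facet normal 0.002 -0.886 -0.464
outer loop
vertex -1.661 -1.155 -1.209
vertex -2.548 -1.371 -0.801
vertex -2.504 -0.907 -1.686
endloop
endfacet
facet normal 0.538 0.393 -0.746
outer loop
vertex -1.661 -1.155 -1.209
vertex -2.504 -0.907 -1.686
vertex -1.665 0.527 -0.327
endloop
endfacet
facet normal 0.537 0.393 -0.746
outer loop
vertex -1.665 0.527 -0.327
vertex -2.504 -0.907 -1.686
vertex -2.508 0.775 -0.803
endloop
endfacet
facet normal -0.002 0.885 0.465
outer loop
vertex -1.665 0.527 -0.327
vertex -2.508 0.775 -0.803
vertex -2.552 0.311 0.081
endloop
endfacet
facet normal 0.002 -0.886 -0.464
outer loop
vertex -2.504 -0.907 -1.686
vertex -2.548 -1.371 -0.801
vertex -3.391 -1.123 -1.278
endloop
endfacet
facet normal -0.462 0.411 -0.786
outer loop
vertex -2.504 -0.907 -1.686
vertex -3.391 -1.123 -1.278
vertex -2.508 0.775 -0.803
endloop
endfacet
facet normal -0.462 0.411 -0.786
outer loop
vertex -2.508 0.775 -0.803
vertex -3.391 -1.123 -1.278
vertex -3.395 0.559 -0.395
endloop
endfacet
facet normal -0.002 0.885 0.465
outer loop
vertex -2.508 0.775 -0.803
vertex -3.395 0.559 -0.395
vertex -2.552 0.311 0.081
endloop
endfacet
facet normal 0.002 -0.886 -0.464
outer loop
vertex -3.391 -1.123 -1.278
vertex -2.548 -1.371 -0.801
vertex -3.435 -1.587 -0.393
endloop
endfacet
facet normal -0.999 0.019 -0.040
outer loop
vertex -3.391 -1.123 -1.278
vertex -3.435 -1.587 -0.393
vertex -3.395 0.559 -0.395
endloop
endfacet
facet normal -0.999 0.019 -0.040
outer loop
vertex -3.395 0.559 -0.395
vertex -3.435 -1.587 -0.393
vertex -3.439 0.095 0.489
endloop
endfacet
facet normal -0.002 0.885 0.465
outer loop
vertex -3.395 0.559 -0.395
vertex -3.439 0.095 0.489
vertex -2.552 0.311 0.081
endloop
endfacet
facet normal 0.002 -0.885 -0.465
outer loop
vertex -3.435 -1.587 -0.393
vertex -2.548 -1.371 -0.801
vertex -2.592 -1.835 0.083
endloop
endfacet
facet normal -0.537 -0.393 0.747
outer loop
vertex -3.435 -1.587 -0.393
vertex -2.592 -1.835 0.083
vertex -3.439 0.095 0.489
endloop
endfacet
facet normal -0.538 -0.393 0.746
outer loop
vertex -3.439 0.095 0.489
vertex -2.592 -1.835 0.083
vertex -2.596 -0.153 0.966
endloop
endfacet
facet normal -0.002 0.886 0.464
outer loop
vertex -3.439 0.095 0.489
vertex -2.596 -0.153 0.966
vertex -2.552 0.311 0.081
endloop
endfacet
facet normal 0.002 -0.885 -0.465
outer loop
vertex -2.592 -1.835 0.083
vertex -2.548 -1.371 -0.801
vertex -1.705 -1.619 -0.325
endloop
endfacet
facet normal 0.462 -0.411 0.786
outer loop
vertex -2.592 -1.835 0.083
vertex -1.705 -1.619 -0.325
vertex -2.596 -0.153 0.966
endloop
endfacet
facet normal 0.462 -0.411 0.786
outer loop
vertex -2.596 -0.153 0.966
vertex -1.705 -1.619 -0.325
vertex -1.709 0.063 0.558
endloop
endfacet
facet normal -0.002 0.886 0.464
outer loop
vertex -2.596 -0.153 0.966
vertex -1.709 0.063 0.558
vertex -2.552 0.311 0.081
endloop
endfacet
facet normal -0.448 0.319 0.835
outer loop
vertex -0.83 2.867 3.104
vertex -0.787 1.952 3.476
vertex -0.044 2.585 3.633
endloop
endfacet
facet normal -0.061 0.840 0.539
outer loop
vertex -0.83 2.867 3.104
vertex -0.044 2.585 3.633
vertex 0.079 3.121 2.811
endloop
endfacet
facet normal -0.304 0.945 -0.123
outer loop
vertex -0.83 2.867 3.104
vertex 0.079 3.121 2.811
vertex -0.588 2.82 2.147
endloop
endfacet
facet normal -0.840 0.488 -0.236
outer loop
vertex -0.83 2.867 3.104
vertex -0.588 2.82 2.147
vertex -1.124 2.097 2.558
endloop
endfacet
facet normal -0.929 0.101 0.357
outer loop
vertex -0.83 2.867 3.104
vertex -1.124 2.097 2.558
vertex -0.787 1.952 3.476
endloop
endfacet
facet normal 0.615 0.615 0.493
outer loop
vertex 0.079 3.121 2.811
vertex -0.044 2.585 3.633
vertex 0.684 2.363 3.002
endloop
endfacet
facet normal -0.011 -0.229 0.973
outer loop
vertex -0.044 2.585 3.633
vertex -0.787 1.952 3.476
vertex 0.148 1.64 3.413
endloop
endfacet
facet normal -0.790 -0.580 0.198
outer loop
vertex -0.787 1.952 3.476
vertex -1.124 2.097 2.558
vertex -0.519 1.339 2.749
endloop
endfacet
facet normal -0.646 0.046 -0.762
outer loop
vertex -1.124 2.097 2.558
vertex -0.588 2.82 2.147
vertex -0.396 1.875 1.927
endloop
endfacet
facet normal 0.223 0.784 -0.579
outer loop
vertex -0.588 2.82 2.147
vertex 0.079 3.121 2.811
vertex 0.347 2.508 2.084
endloop
endfacet
facet normal 0.840 -0.488 0.236
outer loop
vertex 0.39 1.593 2.456
vertex 0.684 2.363 3.002
vertex 0.148 1.64 3.413
endloop
endfacet
facet normal 0.304 -0.945 0.123
outer loop
vertex 0.39 1.593 2.456
vertex 0.148 1.64 3.413
vertex -0.519 1.339 2.749
endloop
endfacet
facet normal 0.061 -0.840 -0.539
outer loop
vertex 0.39 1.593 2.456
vertex -0.519 1.339 2.749
vertex -0.396 1.875 1.927
endloop
endfacet
facet normal 0.448 -0.319 -0.835
outer loop
vertex 0.39 1.593 2.456
vertex -0.396 1.875 1.927
vertex 0.347 2.508 2.084
endloop
endfacet
facet normal 0.929 -0.101 -0.357
outer loop
vertex 0.39 1.593 2.456
vertex 0.347 2.508 2.084
vertex 0.684 2.363 3.002
endloop
endfacet
facet normal 0.646 -0.046 0.762
outer loop
vertex 0.148 1.64 3.413
vertex 0.684 2.363 3.002
vertex -0.044 2.585 3.633
endloop
endfacet
facet normal -0.223 -0.784 0.579
outer loop
vertex -0.519 1.339 2.749
vertex 0.148 1.64 3.413
vertex -0.787 1.952 3.476
endloop
endfacet
facet normal -0.615 -0.615 -0.493
outer loop
vertex -0.396 1.875 1.927
vertex -0.519 1.339 2.749
vertex -1.124 2.097 2.558
endloop
endfacet
facet normal 0.011 0.229 -0.973
outer loop
vertex 0.347 2.508 2.084
vertex -0.396 1.875 1.927
vertex -0.588 2.82 2.147
endloop
endfacet
facet normal 0.790 0.580 -0.198
outer loop
vertex 0.684 2.363 3.002
vertex 0.347 2.508 2.084
vertex 0.079 3.121 2.811
endloop
endfacet

endsolid


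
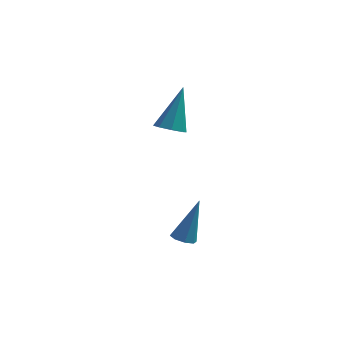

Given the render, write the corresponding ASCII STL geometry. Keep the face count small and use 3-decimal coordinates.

solid 
facet normal -0.289 -0.328 -0.900
outer loop
vertex 2.322 0.224 -4.511
vertex 1.815 0.177 -4.331
vertex 2.102 0.569 -4.566
endloop
endfacet
facet normal 0.842 0.508 -0.182
outer loop
vertex 2.322 0.224 -4.511
vertex 2.102 0.569 -4.566
vertex 2.385 0.823 -2.549
endloop
endfacet
facet normal -0.290 -0.327 -0.899
outer loop
vertex 2.102 0.569 -4.566
vertex 1.815 0.177 -4.331
vertex 1.713 0.685 -4.483
endloop
endfacet
facet normal 0.252 0.955 -0.156
outer loop
vertex 2.102 0.569 -4.566
vertex 1.713 0.685 -4.483
vertex 2.385 0.823 -2.549
endloop
endfacet
facet normal -0.287 -0.327 -0.900
outer loop
vertex 1.713 0.685 -4.483
vertex 1.815 0.177 -4.331
vertex 1.384 0.503 -4.312
endloop
endfacet
facet normal -0.445 0.891 0.091
outer loop
vertex 1.713 0.685 -4.483
vertex 1.384 0.503 -4.312
vertex 2.385 0.823 -2.549
endloop
endfacet
facet normal -0.287 -0.327 -0.900
outer loop
vertex 1.384 0.503 -4.312
vertex 1.815 0.177 -4.331
vertex 1.308 0.129 -4.152
endloop
endfacet
facet normal -0.841 0.348 0.414
outer loop
vertex 1.384 0.503 -4.312
vertex 1.308 0.129 -4.152
vertex 2.385 0.823 -2.549
endloop
endfacet
facet normal -0.287 -0.327 -0.901
outer loop
vertex 1.308 0.129 -4.152
vertex 1.815 0.177 -4.331
vertex 1.528 -0.216 -4.097
endloop
endfacet
facet normal -0.701 -0.348 0.622
outer loop
vertex 1.308 0.129 -4.152
vertex 1.528 -0.216 -4.097
vertex 2.385 0.823 -2.549
endloop
endfacet
facet normal -0.288 -0.326 -0.900
outer loop
vertex 1.528 -0.216 -4.097
vertex 1.815 0.177 -4.331
vertex 1.916 -0.332 -4.179
endloop
endfacet
facet normal -0.112 -0.795 0.596
outer loop
vertex 1.528 -0.216 -4.097
vertex 1.916 -0.332 -4.179
vertex 2.385 0.823 -2.549
endloop
endfacet
facet normal -0.289 -0.326 -0.900
outer loop
vertex 1.916 -0.332 -4.179
vertex 1.815 0.177 -4.331
vertex 2.245 -0.149 -4.351
endloop
endfacet
facet normal 0.588 -0.730 0.348
outer loop
vertex 1.916 -0.332 -4.179
vertex 2.245 -0.149 -4.351
vertex 2.385 0.823 -2.549
endloop
endfacet
facet normal -0.289 -0.326 -0.900
outer loop
vertex 2.245 -0.149 -4.351
vertex 1.815 0.177 -4.331
vertex 2.322 0.224 -4.511
endloop
endfacet
facet normal 0.981 -0.191 0.027
outer loop
vertex 2.245 -0.149 -4.351
vertex 2.322 0.224 -4.511
vertex 2.385 0.823 -2.549
endloop
endfacet
facet normal -0.206 -0.502 -0.840
outer loop
vertex 1.709 2.863 -0.018
vertex 1.063 2.833 0.158
vertex 1.44 3.263 -0.191
endloop
endfacet
facet normal 0.850 0.498 -0.170
outer loop
vertex 1.709 2.863 -0.018
vertex 1.44 3.263 -0.191
vertex 1.497 3.887 1.922
endloop
endfacet
facet normal -0.206 -0.502 -0.840
outer loop
vertex 1.44 3.263 -0.191
vertex 1.063 2.833 0.158
vertex 0.95 3.412 -0.16
endloop
endfacet
facet normal 0.263 0.923 -0.280
outer loop
vertex 1.44 3.263 -0.191
vertex 0.95 3.412 -0.16
vertex 1.497 3.887 1.922
endloop
endfacet
facet normal -0.207 -0.502 -0.840
outer loop
vertex 0.95 3.412 -0.16
vertex 1.063 2.833 0.158
vertex 0.527 3.222 0.058
endloop
endfacet
facet normal -0.445 0.891 -0.086
outer loop
vertex 0.95 3.412 -0.16
vertex 0.527 3.222 0.058
vertex 1.497 3.887 1.922
endloop
endfacet
facet normal -0.207 -0.501 -0.841
outer loop
vertex 0.527 3.222 0.058
vertex 1.063 2.833 0.158
vertex 0.417 2.804 0.334
endloop
endfacet
facet normal -0.857 0.421 0.296
outer loop
vertex 0.527 3.222 0.058
vertex 0.417 2.804 0.334
vertex 1.497 3.887 1.922
endloop
endfacet
facet normal -0.206 -0.502 -0.840
outer loop
vertex 0.417 2.804 0.334
vertex 1.063 2.833 0.158
vertex 0.686 2.404 0.507
endloop
endfacet
facet normal -0.734 -0.214 0.645
outer loop
vertex 0.417 2.804 0.334
vertex 0.686 2.404 0.507
vertex 1.497 3.887 1.922
endloop
endfacet
facet normal -0.206 -0.502 -0.840
outer loop
vertex 0.686 2.404 0.507
vertex 1.063 2.833 0.158
vertex 1.176 2.255 0.476
endloop
endfacet
facet normal -0.147 -0.640 0.755
outer loop
vertex 0.686 2.404 0.507
vertex 1.176 2.255 0.476
vertex 1.497 3.887 1.922
endloop
endfacet
facet normal -0.207 -0.502 -0.840
outer loop
vertex 1.176 2.255 0.476
vertex 1.063 2.833 0.158
vertex 1.599 2.445 0.258
endloop
endfacet
facet normal 0.562 -0.608 0.561
outer loop
vertex 1.176 2.255 0.476
vertex 1.599 2.445 0.258
vertex 1.497 3.887 1.922
endloop
endfacet
facet normal -0.206 -0.501 -0.841
outer loop
vertex 1.599 2.445 0.258
vertex 1.063 2.833 0.158
vertex 1.709 2.863 -0.018
endloop
endfacet
facet normal 0.974 -0.138 0.179
outer loop
vertex 1.599 2.445 0.258
vertex 1.709 2.863 -0.018
vertex 1.497 3.887 1.922
endloop
endfacet

endsolid


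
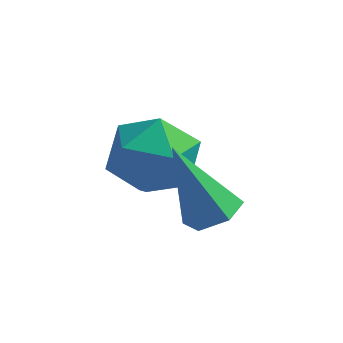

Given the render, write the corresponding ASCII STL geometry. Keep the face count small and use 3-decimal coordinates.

solid 
facet normal -0.513 0.054 0.857
outer loop
vertex -3.524 0.489 1.127
vertex -3.167 -0.574 1.408
vertex -2.543 0.347 1.723
endloop
endfacet
facet normal -0.293 0.701 0.650
outer loop
vertex -3.524 0.489 1.127
vertex -2.543 0.347 1.723
vertex -2.592 1.122 0.865
endloop
endfacet
facet normal -0.562 0.827 0.001
outer loop
vertex -3.524 0.489 1.127
vertex -2.592 1.122 0.865
vertex -3.246 0.679 0.02
endloop
endfacet
facet normal -0.946 0.260 -0.193
outer loop
vertex -3.524 0.489 1.127
vertex -3.246 0.679 0.02
vertex -3.602 -0.369 0.355
endloop
endfacet
facet normal -0.916 -0.219 0.336
outer loop
vertex -3.524 0.489 1.127
vertex -3.602 -0.369 0.355
vertex -3.167 -0.574 1.408
endloop
endfacet
facet normal 0.418 0.686 0.596
outer loop
vertex -2.592 1.122 0.865
vertex -2.543 0.347 1.723
vertex -1.658 0.449 0.985
endloop
endfacet
facet normal 0.063 -0.361 0.930
outer loop
vertex -2.543 0.347 1.723
vertex -3.167 -0.574 1.408
vertex -2.014 -0.599 1.32
endloop
endfacet
facet normal -0.590 -0.803 0.087
outer loop
vertex -3.167 -0.574 1.408
vertex -3.602 -0.369 0.355
vertex -2.668 -1.042 0.475
endloop
endfacet
facet normal -0.638 -0.029 -0.769
outer loop
vertex -3.602 -0.369 0.355
vertex -3.246 0.679 0.02
vertex -2.717 -0.267 -0.383
endloop
endfacet
facet normal -0.015 0.890 -0.455
outer loop
vertex -3.246 0.679 0.02
vertex -2.592 1.122 0.865
vertex -2.093 0.654 -0.068
endloop
endfacet
facet normal 0.946 -0.260 0.193
outer loop
vertex -1.736 -0.409 0.213
vertex -1.658 0.449 0.985
vertex -2.014 -0.599 1.32
endloop
endfacet
facet normal 0.562 -0.827 -0.001
outer loop
vertex -1.736 -0.409 0.213
vertex -2.014 -0.599 1.32
vertex -2.668 -1.042 0.475
endloop
endfacet
facet normal 0.293 -0.701 -0.650
outer loop
vertex -1.736 -0.409 0.213
vertex -2.668 -1.042 0.475
vertex -2.717 -0.267 -0.383
endloop
endfacet
facet normal 0.513 -0.054 -0.857
outer loop
vertex -1.736 -0.409 0.213
vertex -2.717 -0.267 -0.383
vertex -2.093 0.654 -0.068
endloop
endfacet
facet normal 0.916 0.219 -0.336
outer loop
vertex -1.736 -0.409 0.213
vertex -2.093 0.654 -0.068
vertex -1.658 0.449 0.985
endloop
endfacet
facet normal 0.638 0.029 0.769
outer loop
vertex -2.014 -0.599 1.32
vertex -1.658 0.449 0.985
vertex -2.543 0.347 1.723
endloop
endfacet
facet normal 0.015 -0.890 0.455
outer loop
vertex -2.668 -1.042 0.475
vertex -2.014 -0.599 1.32
vertex -3.167 -0.574 1.408
endloop
endfacet
facet normal -0.418 -0.686 -0.596
outer loop
vertex -2.717 -0.267 -0.383
vertex -2.668 -1.042 0.475
vertex -3.602 -0.369 0.355
endloop
endfacet
facet normal -0.063 0.361 -0.930
outer loop
vertex -2.093 0.654 -0.068
vertex -2.717 -0.267 -0.383
vertex -3.246 0.679 0.02
endloop
endfacet
facet normal 0.590 0.803 -0.087
outer loop
vertex -1.658 0.449 0.985
vertex -2.093 0.654 -0.068
vertex -2.592 1.122 0.865
endloop
endfacet
facet normal 0.474 -0.153 -0.867
outer loop
vertex -0.306 -1.549 1.115
vertex -0.904 -1.774 0.828
vertex -0.736 -1.095 0.8
endloop
endfacet
facet normal 0.468 0.758 0.454
outer loop
vertex -0.306 -1.549 1.115
vertex -0.736 -1.095 0.8
vertex -1.856 -1.466 2.572
endloop
endfacet
facet normal 0.472 -0.153 -0.868
outer loop
vertex -0.736 -1.095 0.8
vertex -0.904 -1.774 0.828
vertex -1.334 -1.319 0.514
endloop
endfacet
facet normal -0.342 0.939 -0.020
outer loop
vertex -0.736 -1.095 0.8
vertex -1.334 -1.319 0.514
vertex -1.856 -1.466 2.572
endloop
endfacet
facet normal 0.472 -0.153 -0.868
outer loop
vertex -1.334 -1.319 0.514
vertex -0.904 -1.774 0.828
vertex -1.502 -1.998 0.542
endloop
endfacet
facet normal -0.948 0.225 -0.224
outer loop
vertex -1.334 -1.319 0.514
vertex -1.502 -1.998 0.542
vertex -1.856 -1.466 2.572
endloop
endfacet
facet normal 0.472 -0.153 -0.868
outer loop
vertex -1.502 -1.998 0.542
vertex -0.904 -1.774 0.828
vertex -1.072 -2.453 0.856
endloop
endfacet
facet normal -0.742 -0.669 0.046
outer loop
vertex -1.502 -1.998 0.542
vertex -1.072 -2.453 0.856
vertex -1.856 -1.466 2.572
endloop
endfacet
facet normal 0.474 -0.153 -0.867
outer loop
vertex -1.072 -2.453 0.856
vertex -0.904 -1.774 0.828
vertex -0.474 -2.228 1.143
endloop
endfacet
facet normal 0.070 -0.851 0.521
outer loop
vertex -1.072 -2.453 0.856
vertex -0.474 -2.228 1.143
vertex -1.856 -1.466 2.572
endloop
endfacet
facet normal 0.474 -0.153 -0.867
outer loop
vertex -0.474 -2.228 1.143
vertex -0.904 -1.774 0.828
vertex -0.306 -1.549 1.115
endloop
endfacet
facet normal 0.675 -0.137 0.725
outer loop
vertex -0.474 -2.228 1.143
vertex -0.306 -1.549 1.115
vertex -1.856 -1.466 2.572
endloop
endfacet

endsolid


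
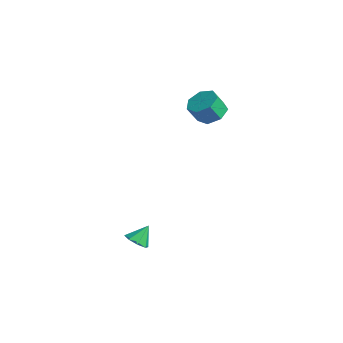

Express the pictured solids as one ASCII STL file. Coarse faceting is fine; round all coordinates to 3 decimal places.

solid 
facet normal 0.019 -0.656 -0.754
outer loop
vertex 4.075 -4.342 -2.154
vertex 3.412 -4.013 -2.457
vertex 4.197 -3.888 -2.546
endloop
endfacet
facet normal 0.841 0.206 0.500
outer loop
vertex 4.075 -4.342 -2.154
vertex 4.197 -3.888 -2.546
vertex 3.388 -3.167 -1.483
endloop
endfacet
facet normal 0.019 -0.654 -0.756
outer loop
vertex 4.197 -3.888 -2.546
vertex 3.412 -4.013 -2.457
vertex 3.859 -3.506 -2.885
endloop
endfacet
facet normal 0.715 0.696 0.072
outer loop
vertex 4.197 -3.888 -2.546
vertex 3.859 -3.506 -2.885
vertex 3.388 -3.167 -1.483
endloop
endfacet
facet normal 0.020 -0.655 -0.755
outer loop
vertex 3.859 -3.506 -2.885
vertex 3.412 -4.013 -2.457
vertex 3.259 -3.422 -2.974
endloop
endfacet
facet normal 0.163 0.970 -0.180
outer loop
vertex 3.859 -3.506 -2.885
vertex 3.259 -3.422 -2.974
vertex 3.388 -3.167 -1.483
endloop
endfacet
facet normal 0.019 -0.656 -0.755
outer loop
vertex 3.259 -3.422 -2.974
vertex 3.412 -4.013 -2.457
vertex 2.749 -3.683 -2.76
endloop
endfacet
facet normal -0.488 0.866 -0.106
outer loop
vertex 3.259 -3.422 -2.974
vertex 2.749 -3.683 -2.76
vertex 3.388 -3.167 -1.483
endloop
endfacet
facet normal 0.019 -0.655 -0.755
outer loop
vertex 2.749 -3.683 -2.76
vertex 3.412 -4.013 -2.457
vertex 2.627 -4.138 -2.368
endloop
endfacet
facet normal -0.860 0.446 0.250
outer loop
vertex 2.749 -3.683 -2.76
vertex 2.627 -4.138 -2.368
vertex 3.388 -3.167 -1.483
endloop
endfacet
facet normal 0.019 -0.655 -0.755
outer loop
vertex 2.627 -4.138 -2.368
vertex 3.412 -4.013 -2.457
vertex 2.965 -4.519 -2.029
endloop
endfacet
facet normal -0.732 -0.045 0.679
outer loop
vertex 2.627 -4.138 -2.368
vertex 2.965 -4.519 -2.029
vertex 3.388 -3.167 -1.483
endloop
endfacet
facet normal 0.019 -0.655 -0.755
outer loop
vertex 2.965 -4.519 -2.029
vertex 3.412 -4.013 -2.457
vertex 3.565 -4.604 -1.94
endloop
endfacet
facet normal -0.183 -0.318 0.930
outer loop
vertex 2.965 -4.519 -2.029
vertex 3.565 -4.604 -1.94
vertex 3.388 -3.167 -1.483
endloop
endfacet
facet normal 0.020 -0.655 -0.755
outer loop
vertex 3.565 -4.604 -1.94
vertex 3.412 -4.013 -2.457
vertex 4.075 -4.342 -2.154
endloop
endfacet
facet normal 0.470 -0.215 0.856
outer loop
vertex 3.565 -4.604 -1.94
vertex 4.075 -4.342 -2.154
vertex 3.388 -3.167 -1.483
endloop
endfacet
facet normal 0.131 0.481 -0.867
outer loop
vertex -0.434 4.811 3.146
vertex -1.111 4.157 2.68
vertex -1.308 5.071 3.158
endloop
endfacet
facet normal 0.254 0.829 0.498
outer loop
vertex -0.434 4.811 3.146
vertex -1.308 5.071 3.158
vertex -0.613 4.158 4.325
endloop
endfacet
facet normal 0.254 0.829 0.498
outer loop
vertex -0.613 4.158 4.325
vertex -1.308 5.071 3.158
vertex -1.486 4.418 4.337
endloop
endfacet
facet normal -0.131 -0.480 0.867
outer loop
vertex -0.613 4.158 4.325
vertex -1.486 4.418 4.337
vertex -1.289 3.503 3.86
endloop
endfacet
facet normal 0.131 0.481 -0.867
outer loop
vertex -1.308 5.071 3.158
vertex -1.111 4.157 2.68
vertex -2.033 4.642 2.81
endloop
endfacet
facet normal -0.592 0.740 0.320
outer loop
vertex -1.308 5.071 3.158
vertex -2.033 4.642 2.81
vertex -1.486 4.418 4.337
endloop
endfacet
facet normal -0.592 0.740 0.320
outer loop
vertex -1.486 4.418 4.337
vertex -2.033 4.642 2.81
vertex -2.211 3.989 3.989
endloop
endfacet
facet normal -0.132 -0.480 0.867
outer loop
vertex -1.486 4.418 4.337
vertex -2.211 3.989 3.989
vertex -1.289 3.503 3.86
endloop
endfacet
facet normal 0.131 0.481 -0.867
outer loop
vertex -2.033 4.642 2.81
vertex -1.111 4.157 2.68
vertex -2.064 3.848 2.365
endloop
endfacet
facet normal -0.991 0.093 -0.098
outer loop
vertex -2.033 4.642 2.81
vertex -2.064 3.848 2.365
vertex -2.211 3.989 3.989
endloop
endfacet
facet normal -0.991 0.093 -0.098
outer loop
vertex -2.211 3.989 3.989
vertex -2.064 3.848 2.365
vertex -2.242 3.194 3.544
endloop
endfacet
facet normal -0.132 -0.480 0.867
outer loop
vertex -2.211 3.989 3.989
vertex -2.242 3.194 3.544
vertex -1.289 3.503 3.86
endloop
endfacet
facet normal 0.131 0.481 -0.867
outer loop
vertex -2.064 3.848 2.365
vertex -1.111 4.157 2.68
vertex -1.377 3.286 2.157
endloop
endfacet
facet normal -0.644 -0.623 -0.443
outer loop
vertex -2.064 3.848 2.365
vertex -1.377 3.286 2.157
vertex -2.242 3.194 3.544
endloop
endfacet
facet normal -0.644 -0.624 -0.443
outer loop
vertex -2.242 3.194 3.544
vertex -1.377 3.286 2.157
vertex -1.555 2.632 3.337
endloop
endfacet
facet normal -0.132 -0.480 0.867
outer loop
vertex -2.242 3.194 3.544
vertex -1.555 2.632 3.337
vertex -1.289 3.503 3.86
endloop
endfacet
facet normal 0.132 0.480 -0.867
outer loop
vertex -1.377 3.286 2.157
vertex -1.111 4.157 2.68
vertex -0.49 3.38 2.344
endloop
endfacet
facet normal 0.188 -0.871 -0.454
outer loop
vertex -1.377 3.286 2.157
vertex -0.49 3.38 2.344
vertex -1.555 2.632 3.337
endloop
endfacet
facet normal 0.188 -0.871 -0.455
outer loop
vertex -1.555 2.632 3.337
vertex -0.49 3.38 2.344
vertex -0.668 2.726 3.523
endloop
endfacet
facet normal -0.131 -0.481 0.867
outer loop
vertex -1.555 2.632 3.337
vertex -0.668 2.726 3.523
vertex -1.289 3.503 3.86
endloop
endfacet
facet normal 0.131 0.480 -0.868
outer loop
vertex -0.49 3.38 2.344
vertex -1.111 4.157 2.68
vertex -0.07 4.059 2.783
endloop
endfacet
facet normal 0.878 -0.463 -0.124
outer loop
vertex -0.49 3.38 2.344
vertex -0.07 4.059 2.783
vertex -0.668 2.726 3.523
endloop
endfacet
facet normal 0.878 -0.462 -0.123
outer loop
vertex -0.668 2.726 3.523
vertex -0.07 4.059 2.783
vertex -0.249 3.405 3.963
endloop
endfacet
facet normal -0.131 -0.481 0.867
outer loop
vertex -0.668 2.726 3.523
vertex -0.249 3.405 3.963
vertex -1.289 3.503 3.86
endloop
endfacet
facet normal 0.131 0.482 -0.866
outer loop
vertex -0.07 4.059 2.783
vertex -1.111 4.157 2.68
vertex -0.434 4.811 3.146
endloop
endfacet
facet normal 0.907 0.294 0.301
outer loop
vertex -0.07 4.059 2.783
vertex -0.434 4.811 3.146
vertex -0.249 3.405 3.963
endloop
endfacet
facet normal 0.907 0.294 0.301
outer loop
vertex -0.249 3.405 3.963
vertex -0.434 4.811 3.146
vertex -0.613 4.158 4.325
endloop
endfacet
facet normal -0.131 -0.480 0.867
outer loop
vertex -0.249 3.405 3.963
vertex -0.613 4.158 4.325
vertex -1.289 3.503 3.86
endloop
endfacet

endsolid


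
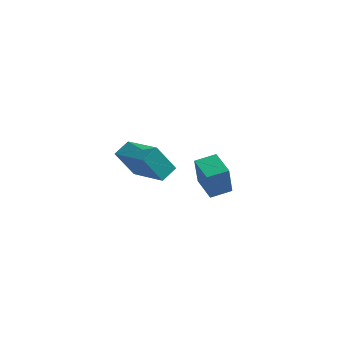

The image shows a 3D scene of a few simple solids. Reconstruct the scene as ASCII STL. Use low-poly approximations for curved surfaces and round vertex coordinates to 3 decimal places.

solid 
facet normal -0.741 0.639 0.206
outer loop
vertex 2.892 2.962 -2.998
vertex 3.63 3.75 -2.786
vertex 2.85 3.443 -4.638
endloop
endfacet
facet normal -0.671 -0.716 -0.193
outer loop
vertex 3.91 2.53 -4.934
vertex 2.892 2.962 -2.998
vertex 2.85 3.443 -4.638
endloop
endfacet
facet normal -0.742 0.638 0.207
outer loop
vertex 2.85 3.443 -4.638
vertex 3.63 3.75 -2.786
vertex 3.587 4.231 -4.427
endloop
endfacet
facet normal -0.026 0.281 -0.959
outer loop
vertex 3.587 4.231 -4.427
vertex 3.91 2.53 -4.934
vertex 2.85 3.443 -4.638
endloop
endfacet
facet normal 0.025 -0.282 0.959
outer loop
vertex 2.892 2.962 -2.998
vertex 4.69 2.837 -3.082
vertex 3.63 3.75 -2.786
endloop
endfacet
facet normal -0.670 -0.717 -0.193
outer loop
vertex 3.953 2.049 -3.293
vertex 2.892 2.962 -2.998
vertex 3.91 2.53 -4.934
endloop
endfacet
facet normal 0.025 -0.281 0.959
outer loop
vertex 3.953 2.049 -3.293
vertex 4.69 2.837 -3.082
vertex 2.892 2.962 -2.998
endloop
endfacet
facet normal 0.671 0.716 0.192
outer loop
vertex 3.63 3.75 -2.786
vertex 4.69 2.837 -3.082
vertex 3.587 4.231 -4.427
endloop
endfacet
facet normal -0.025 0.281 -0.959
outer loop
vertex 4.648 3.318 -4.722
vertex 3.91 2.53 -4.934
vertex 3.587 4.231 -4.427
endloop
endfacet
facet normal 0.670 0.717 0.193
outer loop
vertex 3.587 4.231 -4.427
vertex 4.69 2.837 -3.082
vertex 4.648 3.318 -4.722
endloop
endfacet
facet normal 0.741 -0.639 -0.207
outer loop
vertex 4.648 3.318 -4.722
vertex 3.953 2.049 -3.293
vertex 3.91 2.53 -4.934
endloop
endfacet
facet normal 0.742 -0.638 -0.206
outer loop
vertex 4.69 2.837 -3.082
vertex 3.953 2.049 -3.293
vertex 4.648 3.318 -4.722
endloop
endfacet
facet normal -0.411 -0.316 0.855
outer loop
vertex 3.432 -3.18 0.588
vertex 3.676 -2.392 0.996
vertex 1.626 -2.333 0.033
endloop
endfacet
facet normal -0.265 -0.856 -0.443
outer loop
vertex 2.284 -1.828 -1.336
vertex 3.432 -3.18 0.588
vertex 1.626 -2.333 0.033
endloop
endfacet
facet normal -0.411 -0.316 0.855
outer loop
vertex 1.626 -2.333 0.033
vertex 3.676 -2.392 0.996
vertex 1.87 -1.545 0.441
endloop
endfacet
facet normal -0.872 0.409 -0.268
outer loop
vertex 1.87 -1.545 0.441
vertex 2.284 -1.828 -1.336
vertex 1.626 -2.333 0.033
endloop
endfacet
facet normal 0.872 -0.409 0.268
outer loop
vertex 3.432 -3.18 0.588
vertex 4.334 -1.887 -0.373
vertex 3.676 -2.392 0.996
endloop
endfacet
facet normal -0.265 -0.856 -0.443
outer loop
vertex 4.09 -2.675 -0.781
vertex 3.432 -3.18 0.588
vertex 2.284 -1.828 -1.336
endloop
endfacet
facet normal 0.872 -0.409 0.268
outer loop
vertex 4.09 -2.675 -0.781
vertex 4.334 -1.887 -0.373
vertex 3.432 -3.18 0.588
endloop
endfacet
facet normal 0.265 0.856 0.443
outer loop
vertex 3.676 -2.392 0.996
vertex 4.334 -1.887 -0.373
vertex 1.87 -1.545 0.441
endloop
endfacet
facet normal -0.872 0.409 -0.268
outer loop
vertex 2.528 -1.04 -0.928
vertex 2.284 -1.828 -1.336
vertex 1.87 -1.545 0.441
endloop
endfacet
facet normal 0.265 0.856 0.443
outer loop
vertex 1.87 -1.545 0.441
vertex 4.334 -1.887 -0.373
vertex 2.528 -1.04 -0.928
endloop
endfacet
facet normal 0.411 0.316 -0.855
outer loop
vertex 2.528 -1.04 -0.928
vertex 4.09 -2.675 -0.781
vertex 2.284 -1.828 -1.336
endloop
endfacet
facet normal 0.411 0.316 -0.855
outer loop
vertex 4.334 -1.887 -0.373
vertex 4.09 -2.675 -0.781
vertex 2.528 -1.04 -0.928
endloop
endfacet

endsolid


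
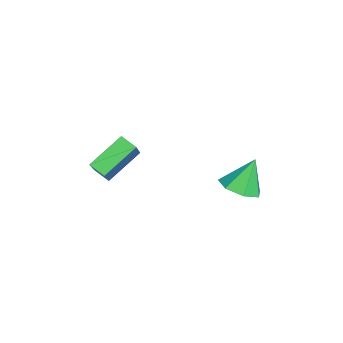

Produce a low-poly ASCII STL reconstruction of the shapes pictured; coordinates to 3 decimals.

solid 
facet normal 0.285 -0.362 -0.887
outer loop
vertex 4.16 3.037 -2.458
vertex 3.631 2.161 -2.271
vertex 3.3 3.033 -2.733
endloop
endfacet
facet normal -0.040 0.993 0.111
outer loop
vertex 4.16 3.037 -2.458
vertex 3.3 3.033 -2.733
vertex 3.129 2.799 -0.709
endloop
endfacet
facet normal 0.286 -0.362 -0.887
outer loop
vertex 3.3 3.033 -2.733
vertex 3.631 2.161 -2.271
vertex 2.69 2.372 -2.66
endloop
endfacet
facet normal -0.734 0.679 0.017
outer loop
vertex 3.3 3.033 -2.733
vertex 2.69 2.372 -2.66
vertex 3.129 2.799 -0.709
endloop
endfacet
facet normal 0.286 -0.362 -0.887
outer loop
vertex 2.69 2.372 -2.66
vertex 3.631 2.161 -2.271
vertex 2.788 1.553 -2.294
endloop
endfacet
facet normal -0.975 -0.017 0.223
outer loop
vertex 2.69 2.372 -2.66
vertex 2.788 1.553 -2.294
vertex 3.129 2.799 -0.709
endloop
endfacet
facet normal 0.285 -0.362 -0.887
outer loop
vertex 2.788 1.553 -2.294
vertex 3.631 2.161 -2.271
vertex 3.521 1.192 -1.911
endloop
endfacet
facet normal -0.583 -0.573 0.576
outer loop
vertex 2.788 1.553 -2.294
vertex 3.521 1.192 -1.911
vertex 3.129 2.799 -0.709
endloop
endfacet
facet normal 0.286 -0.362 -0.887
outer loop
vertex 3.521 1.192 -1.911
vertex 3.631 2.161 -2.271
vertex 4.337 1.561 -1.799
endloop
endfacet
facet normal 0.146 -0.569 0.809
outer loop
vertex 3.521 1.192 -1.911
vertex 4.337 1.561 -1.799
vertex 3.129 2.799 -0.709
endloop
endfacet
facet normal 0.285 -0.362 -0.887
outer loop
vertex 4.337 1.561 -1.799
vertex 3.631 2.161 -2.271
vertex 4.621 2.382 -2.043
endloop
endfacet
facet normal 0.665 -0.008 0.747
outer loop
vertex 4.337 1.561 -1.799
vertex 4.621 2.382 -2.043
vertex 3.129 2.799 -0.709
endloop
endfacet
facet normal 0.285 -0.362 -0.888
outer loop
vertex 4.621 2.382 -2.043
vertex 3.631 2.161 -2.271
vertex 4.16 3.037 -2.458
endloop
endfacet
facet normal 0.582 0.686 0.436
outer loop
vertex 4.621 2.382 -2.043
vertex 4.16 3.037 -2.458
vertex 3.129 2.799 -0.709
endloop
endfacet
facet normal -0.457 -0.782 0.424
outer loop
vertex 4.876 -4.311 -0.179
vertex 3.722 -3.038 0.922
vertex 3.531 -4.297 -1.604
endloop
endfacet
facet normal 0.565 -0.624 -0.539
outer loop
vertex 3.938 -3.602 -1.982
vertex 4.876 -4.311 -0.179
vertex 3.531 -4.297 -1.604
endloop
endfacet
facet normal -0.458 -0.781 0.424
outer loop
vertex 3.531 -4.297 -1.604
vertex 3.722 -3.038 0.922
vertex 2.377 -3.024 -0.504
endloop
endfacet
facet normal -0.686 0.006 -0.727
outer loop
vertex 2.377 -3.024 -0.504
vertex 3.938 -3.602 -1.982
vertex 3.531 -4.297 -1.604
endloop
endfacet
facet normal 0.686 -0.007 0.727
outer loop
vertex 4.876 -4.311 -0.179
vertex 4.129 -2.343 0.544
vertex 3.722 -3.038 0.922
endloop
endfacet
facet normal 0.566 -0.624 -0.540
outer loop
vertex 5.283 -3.616 -0.556
vertex 4.876 -4.311 -0.179
vertex 3.938 -3.602 -1.982
endloop
endfacet
facet normal 0.686 -0.007 0.728
outer loop
vertex 5.283 -3.616 -0.556
vertex 4.129 -2.343 0.544
vertex 4.876 -4.311 -0.179
endloop
endfacet
facet normal -0.565 0.624 0.539
outer loop
vertex 3.722 -3.038 0.922
vertex 4.129 -2.343 0.544
vertex 2.377 -3.024 -0.504
endloop
endfacet
facet normal -0.686 0.007 -0.727
outer loop
vertex 2.784 -2.329 -0.881
vertex 3.938 -3.602 -1.982
vertex 2.377 -3.024 -0.504
endloop
endfacet
facet normal -0.565 0.624 0.540
outer loop
vertex 2.377 -3.024 -0.504
vertex 4.129 -2.343 0.544
vertex 2.784 -2.329 -0.881
endloop
endfacet
facet normal 0.458 0.782 -0.424
outer loop
vertex 2.784 -2.329 -0.881
vertex 5.283 -3.616 -0.556
vertex 3.938 -3.602 -1.982
endloop
endfacet
facet normal 0.458 0.781 -0.424
outer loop
vertex 4.129 -2.343 0.544
vertex 5.283 -3.616 -0.556
vertex 2.784 -2.329 -0.881
endloop
endfacet

endsolid


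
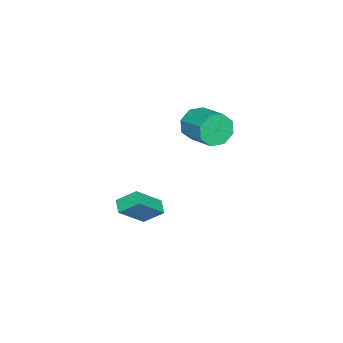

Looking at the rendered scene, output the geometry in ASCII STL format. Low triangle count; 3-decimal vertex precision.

solid 
facet normal -0.533 -0.794 -0.292
outer loop
vertex -0.674 -1.071 2.726
vertex -1.209 -1.009 3.533
vertex -1.271 -0.638 2.638
endloop
endfacet
facet normal 0.265 0.172 -0.949
outer loop
vertex -0.674 -1.071 2.726
vertex -1.271 -0.638 2.638
vertex 0.264 0.327 3.241
endloop
endfacet
facet normal 0.265 0.172 -0.949
outer loop
vertex 0.264 0.327 3.241
vertex -1.271 -0.638 2.638
vertex -0.333 0.76 3.153
endloop
endfacet
facet normal 0.533 0.794 0.293
outer loop
vertex 0.264 0.327 3.241
vertex -0.333 0.76 3.153
vertex -0.271 0.389 4.047
endloop
endfacet
facet normal -0.533 -0.794 -0.292
outer loop
vertex -1.271 -0.638 2.638
vertex -1.209 -1.009 3.533
vertex -1.831 -0.423 3.075
endloop
endfacet
facet normal -0.383 0.534 -0.754
outer loop
vertex -1.271 -0.638 2.638
vertex -1.831 -0.423 3.075
vertex -0.333 0.76 3.153
endloop
endfacet
facet normal -0.383 0.534 -0.754
outer loop
vertex -0.333 0.76 3.153
vertex -1.831 -0.423 3.075
vertex -0.894 0.975 3.59
endloop
endfacet
facet normal 0.532 0.794 0.293
outer loop
vertex -0.333 0.76 3.153
vertex -0.894 0.975 3.59
vertex -0.271 0.389 4.047
endloop
endfacet
facet normal -0.533 -0.794 -0.293
outer loop
vertex -1.831 -0.423 3.075
vertex -1.209 -1.009 3.533
vertex -2.027 -0.551 3.779
endloop
endfacet
facet normal -0.804 0.582 -0.118
outer loop
vertex -1.831 -0.423 3.075
vertex -2.027 -0.551 3.779
vertex -0.894 0.975 3.59
endloop
endfacet
facet normal -0.804 0.582 -0.118
outer loop
vertex -0.894 0.975 3.59
vertex -2.027 -0.551 3.779
vertex -1.09 0.847 4.294
endloop
endfacet
facet normal 0.532 0.794 0.293
outer loop
vertex -0.894 0.975 3.59
vertex -1.09 0.847 4.294
vertex -0.271 0.389 4.047
endloop
endfacet
facet normal -0.533 -0.794 -0.292
outer loop
vertex -2.027 -0.551 3.779
vertex -1.209 -1.009 3.533
vertex -1.744 -0.947 4.339
endloop
endfacet
facet normal -0.756 0.290 0.587
outer loop
vertex -2.027 -0.551 3.779
vertex -1.744 -0.947 4.339
vertex -1.09 0.847 4.294
endloop
endfacet
facet normal -0.755 0.290 0.588
outer loop
vertex -1.09 0.847 4.294
vertex -1.744 -0.947 4.339
vertex -0.806 0.451 4.854
endloop
endfacet
facet normal 0.532 0.795 0.292
outer loop
vertex -1.09 0.847 4.294
vertex -0.806 0.451 4.854
vertex -0.271 0.389 4.047
endloop
endfacet
facet normal -0.533 -0.794 -0.293
outer loop
vertex -1.744 -0.947 4.339
vertex -1.209 -1.009 3.533
vertex -1.147 -1.38 4.427
endloop
endfacet
facet normal -0.265 -0.172 0.949
outer loop
vertex -1.744 -0.947 4.339
vertex -1.147 -1.38 4.427
vertex -0.806 0.451 4.854
endloop
endfacet
facet normal -0.265 -0.172 0.949
outer loop
vertex -0.806 0.451 4.854
vertex -1.147 -1.38 4.427
vertex -0.209 0.018 4.942
endloop
endfacet
facet normal 0.533 0.794 0.292
outer loop
vertex -0.806 0.451 4.854
vertex -0.209 0.018 4.942
vertex -0.271 0.389 4.047
endloop
endfacet
facet normal -0.532 -0.794 -0.293
outer loop
vertex -1.147 -1.38 4.427
vertex -1.209 -1.009 3.533
vertex -0.586 -1.595 3.99
endloop
endfacet
facet normal 0.382 -0.534 0.754
outer loop
vertex -1.147 -1.38 4.427
vertex -0.586 -1.595 3.99
vertex -0.209 0.018 4.942
endloop
endfacet
facet normal 0.383 -0.534 0.754
outer loop
vertex -0.209 0.018 4.942
vertex -0.586 -1.595 3.99
vertex 0.351 -0.197 4.505
endloop
endfacet
facet normal 0.533 0.794 0.292
outer loop
vertex -0.209 0.018 4.942
vertex 0.351 -0.197 4.505
vertex -0.271 0.389 4.047
endloop
endfacet
facet normal -0.532 -0.794 -0.293
outer loop
vertex -0.586 -1.595 3.99
vertex -1.209 -1.009 3.533
vertex -0.39 -1.467 3.286
endloop
endfacet
facet normal 0.804 -0.582 0.118
outer loop
vertex -0.586 -1.595 3.99
vertex -0.39 -1.467 3.286
vertex 0.351 -0.197 4.505
endloop
endfacet
facet normal 0.804 -0.582 0.118
outer loop
vertex 0.351 -0.197 4.505
vertex -0.39 -1.467 3.286
vertex 0.547 -0.069 3.801
endloop
endfacet
facet normal 0.533 0.794 0.293
outer loop
vertex 0.351 -0.197 4.505
vertex 0.547 -0.069 3.801
vertex -0.271 0.389 4.047
endloop
endfacet
facet normal -0.532 -0.795 -0.292
outer loop
vertex -0.39 -1.467 3.286
vertex -1.209 -1.009 3.533
vertex -0.674 -1.071 2.726
endloop
endfacet
facet normal 0.755 -0.290 -0.588
outer loop
vertex -0.39 -1.467 3.286
vertex -0.674 -1.071 2.726
vertex 0.547 -0.069 3.801
endloop
endfacet
facet normal 0.755 -0.291 -0.587
outer loop
vertex 0.547 -0.069 3.801
vertex -0.674 -1.071 2.726
vertex 0.264 0.327 3.241
endloop
endfacet
facet normal 0.533 0.794 0.292
outer loop
vertex 0.547 -0.069 3.801
vertex 0.264 0.327 3.241
vertex -0.271 0.389 4.047
endloop
endfacet
facet normal -0.750 -0.524 0.403
outer loop
vertex 1.215 -4.198 -1.393
vertex 0.957 -3.223 -0.605
vertex -0.02 -3.452 -2.72
endloop
endfacet
facet normal 0.201 -0.762 -0.616
outer loop
vertex 0.603 -3.017 -3.055
vertex 1.215 -4.198 -1.393
vertex -0.02 -3.452 -2.72
endloop
endfacet
facet normal -0.750 -0.524 0.403
outer loop
vertex -0.02 -3.452 -2.72
vertex 0.957 -3.223 -0.605
vertex -0.278 -2.477 -1.932
endloop
endfacet
facet normal -0.630 0.381 -0.677
outer loop
vertex -0.278 -2.477 -1.932
vertex 0.603 -3.017 -3.055
vertex -0.02 -3.452 -2.72
endloop
endfacet
facet normal 0.630 -0.381 0.677
outer loop
vertex 1.215 -4.198 -1.393
vertex 1.58 -2.788 -0.94
vertex 0.957 -3.223 -0.605
endloop
endfacet
facet normal 0.201 -0.762 -0.616
outer loop
vertex 1.838 -3.763 -1.728
vertex 1.215 -4.198 -1.393
vertex 0.603 -3.017 -3.055
endloop
endfacet
facet normal 0.630 -0.381 0.677
outer loop
vertex 1.838 -3.763 -1.728
vertex 1.58 -2.788 -0.94
vertex 1.215 -4.198 -1.393
endloop
endfacet
facet normal -0.201 0.762 0.616
outer loop
vertex 0.957 -3.223 -0.605
vertex 1.58 -2.788 -0.94
vertex -0.278 -2.477 -1.932
endloop
endfacet
facet normal -0.630 0.381 -0.677
outer loop
vertex 0.345 -2.042 -2.267
vertex 0.603 -3.017 -3.055
vertex -0.278 -2.477 -1.932
endloop
endfacet
facet normal -0.201 0.762 0.616
outer loop
vertex -0.278 -2.477 -1.932
vertex 1.58 -2.788 -0.94
vertex 0.345 -2.042 -2.267
endloop
endfacet
facet normal 0.750 0.524 -0.403
outer loop
vertex 0.345 -2.042 -2.267
vertex 1.838 -3.763 -1.728
vertex 0.603 -3.017 -3.055
endloop
endfacet
facet normal 0.750 0.524 -0.403
outer loop
vertex 1.58 -2.788 -0.94
vertex 1.838 -3.763 -1.728
vertex 0.345 -2.042 -2.267
endloop
endfacet

endsolid
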